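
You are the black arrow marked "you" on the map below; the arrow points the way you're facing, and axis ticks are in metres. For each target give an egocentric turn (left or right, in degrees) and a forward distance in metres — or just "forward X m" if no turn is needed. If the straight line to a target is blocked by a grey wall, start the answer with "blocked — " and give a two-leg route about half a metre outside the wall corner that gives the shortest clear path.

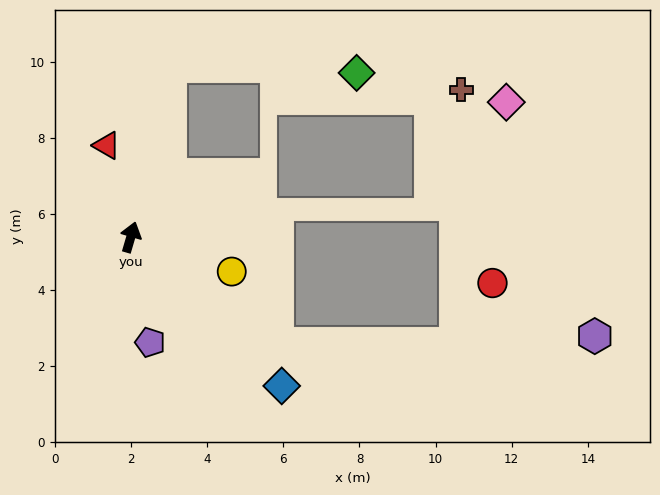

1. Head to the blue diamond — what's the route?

turn right 118°, forward 5.6 m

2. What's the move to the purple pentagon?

turn right 153°, forward 2.8 m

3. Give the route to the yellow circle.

turn right 93°, forward 2.8 m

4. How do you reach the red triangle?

turn left 31°, forward 2.5 m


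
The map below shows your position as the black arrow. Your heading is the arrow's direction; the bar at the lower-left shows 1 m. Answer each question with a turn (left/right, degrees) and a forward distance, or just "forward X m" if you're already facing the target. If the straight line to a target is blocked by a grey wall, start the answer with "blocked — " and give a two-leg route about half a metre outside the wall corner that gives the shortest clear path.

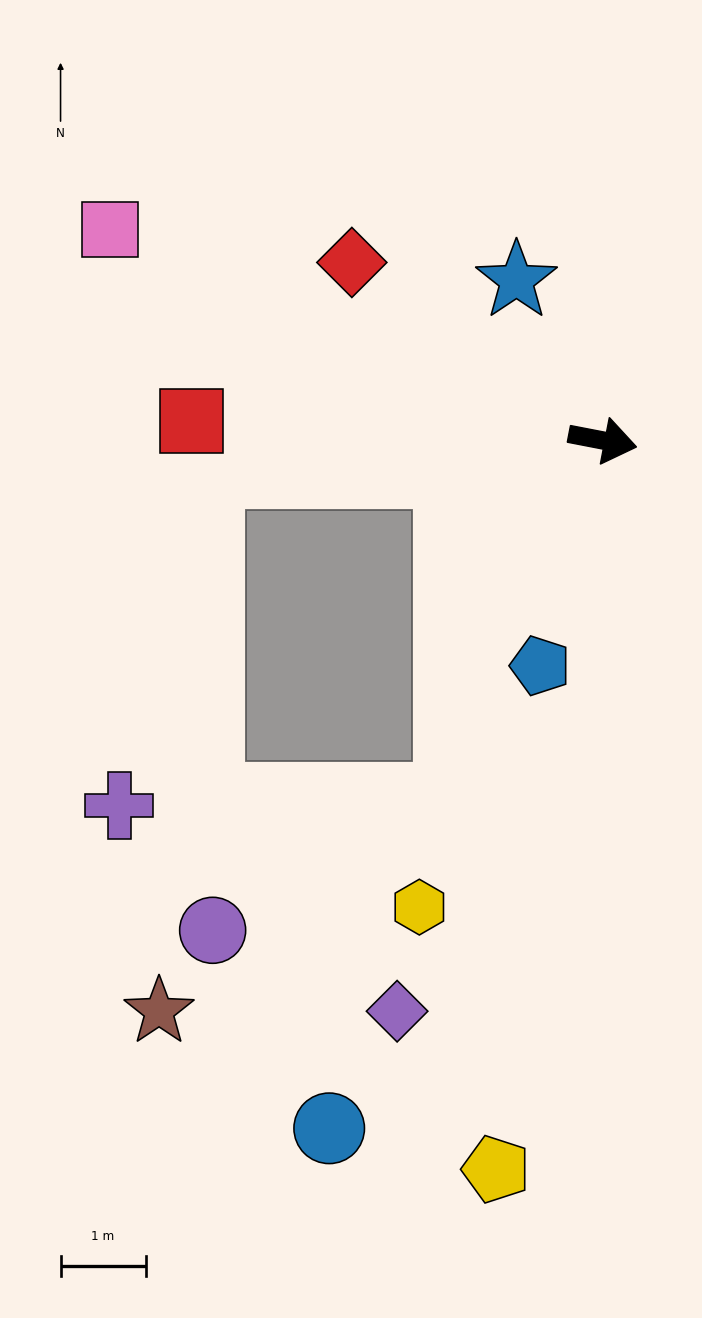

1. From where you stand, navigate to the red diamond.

turn left 156°, forward 3.6 m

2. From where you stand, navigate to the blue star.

turn left 129°, forward 2.1 m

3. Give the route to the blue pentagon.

turn right 95°, forward 2.8 m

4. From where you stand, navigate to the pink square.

turn left 168°, forward 6.3 m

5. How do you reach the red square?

turn right 172°, forward 4.8 m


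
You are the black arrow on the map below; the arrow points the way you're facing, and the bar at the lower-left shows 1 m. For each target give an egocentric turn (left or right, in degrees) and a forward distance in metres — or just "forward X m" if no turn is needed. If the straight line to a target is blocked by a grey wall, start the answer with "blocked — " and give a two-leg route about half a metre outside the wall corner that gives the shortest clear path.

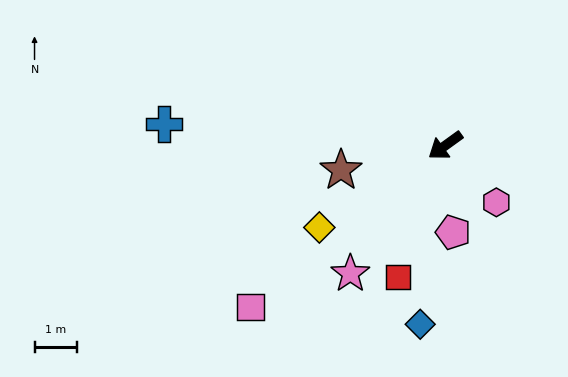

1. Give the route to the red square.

turn left 34°, forward 3.3 m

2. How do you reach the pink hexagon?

turn left 96°, forward 1.8 m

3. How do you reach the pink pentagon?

turn left 59°, forward 2.0 m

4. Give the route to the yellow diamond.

turn right 3°, forward 3.5 m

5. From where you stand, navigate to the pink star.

turn left 18°, forward 3.7 m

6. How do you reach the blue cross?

turn right 40°, forward 6.6 m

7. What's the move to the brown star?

turn right 23°, forward 2.5 m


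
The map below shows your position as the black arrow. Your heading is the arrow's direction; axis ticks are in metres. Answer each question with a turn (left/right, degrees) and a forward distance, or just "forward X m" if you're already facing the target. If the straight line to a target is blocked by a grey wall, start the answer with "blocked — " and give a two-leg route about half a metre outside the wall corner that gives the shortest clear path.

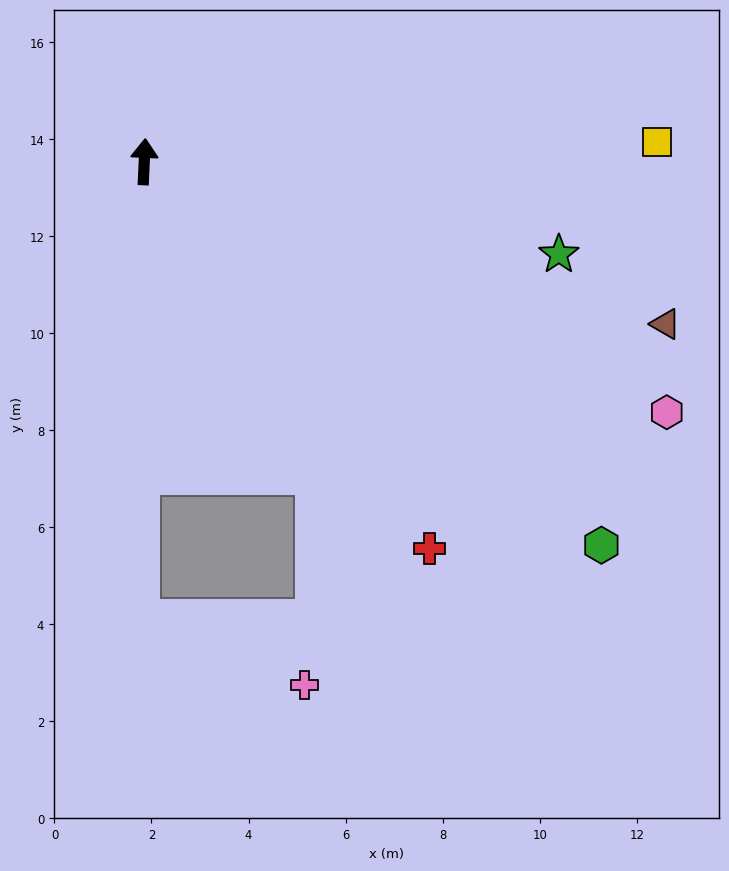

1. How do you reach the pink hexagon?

turn right 113°, forward 11.9 m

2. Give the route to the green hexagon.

turn right 127°, forward 12.3 m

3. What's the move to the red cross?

turn right 141°, forward 9.9 m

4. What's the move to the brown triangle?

turn right 105°, forward 11.3 m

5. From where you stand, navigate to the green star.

turn right 100°, forward 8.8 m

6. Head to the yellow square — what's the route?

turn right 85°, forward 10.6 m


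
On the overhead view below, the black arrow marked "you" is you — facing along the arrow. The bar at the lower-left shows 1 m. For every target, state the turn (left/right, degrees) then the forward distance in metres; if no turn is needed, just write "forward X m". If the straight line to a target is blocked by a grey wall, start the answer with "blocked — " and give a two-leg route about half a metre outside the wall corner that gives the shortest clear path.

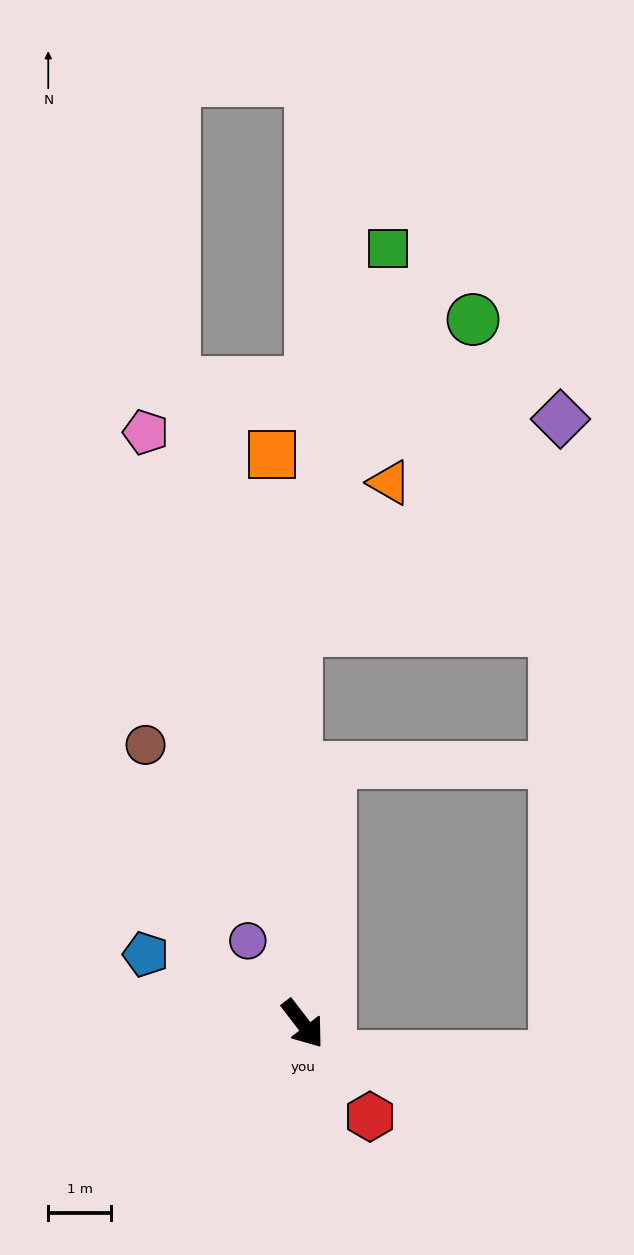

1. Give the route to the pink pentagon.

turn left 157°, forward 9.8 m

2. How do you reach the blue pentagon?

turn right 151°, forward 2.7 m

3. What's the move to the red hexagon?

forward 1.8 m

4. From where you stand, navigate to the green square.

blocked — turn left 143°, forward 6.3 m, then turn right 14°, forward 6.3 m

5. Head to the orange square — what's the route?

turn left 146°, forward 9.1 m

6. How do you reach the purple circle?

turn left 176°, forward 1.6 m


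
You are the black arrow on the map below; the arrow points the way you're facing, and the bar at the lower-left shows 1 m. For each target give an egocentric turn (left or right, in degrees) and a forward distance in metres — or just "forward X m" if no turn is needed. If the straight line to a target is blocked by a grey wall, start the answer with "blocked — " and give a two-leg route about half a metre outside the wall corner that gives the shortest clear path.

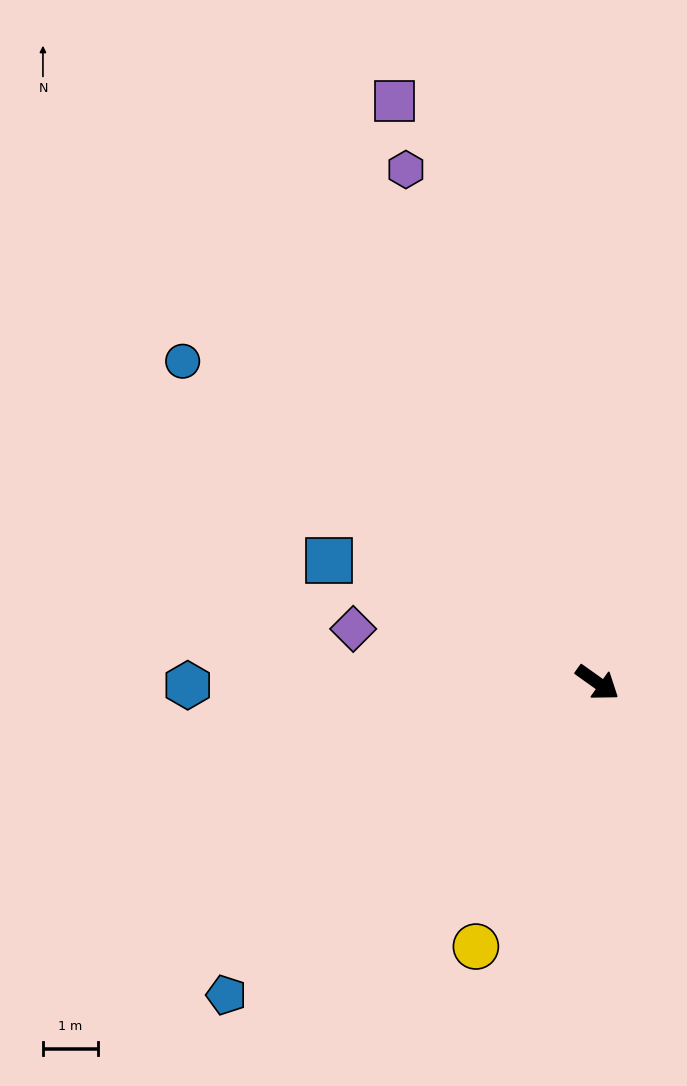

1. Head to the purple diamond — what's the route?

turn right 157°, forward 4.6 m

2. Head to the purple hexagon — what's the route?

turn left 146°, forward 10.0 m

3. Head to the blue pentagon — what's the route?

turn right 104°, forward 8.9 m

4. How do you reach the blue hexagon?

turn right 144°, forward 7.5 m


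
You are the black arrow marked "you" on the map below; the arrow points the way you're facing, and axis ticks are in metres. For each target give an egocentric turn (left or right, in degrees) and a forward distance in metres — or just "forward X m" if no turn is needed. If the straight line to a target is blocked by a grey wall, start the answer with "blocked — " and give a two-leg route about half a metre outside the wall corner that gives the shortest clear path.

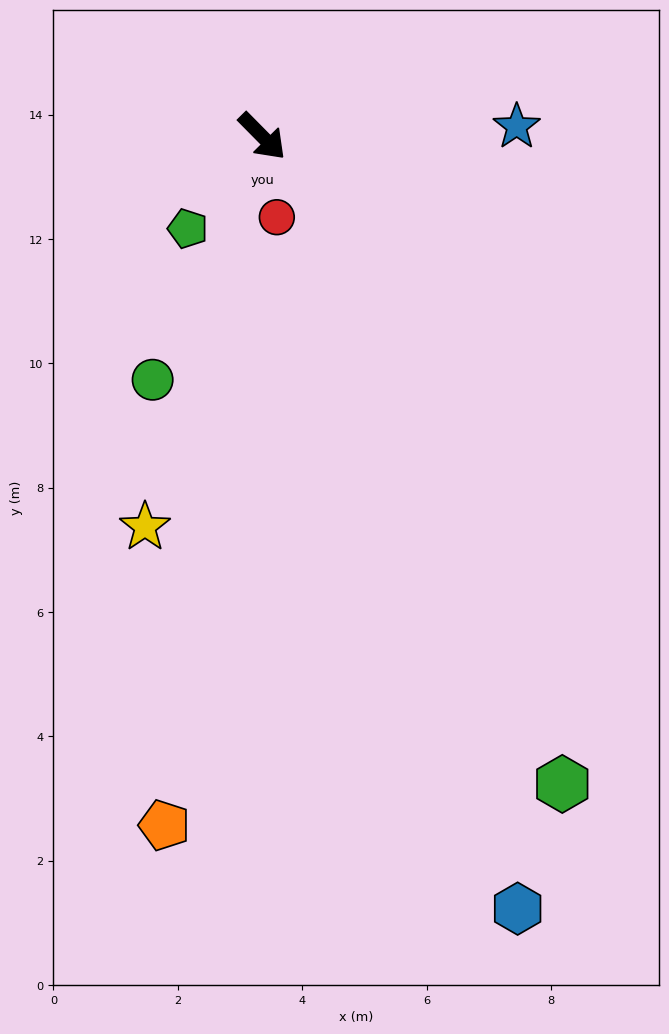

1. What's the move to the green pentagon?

turn right 84°, forward 1.9 m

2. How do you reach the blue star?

turn left 48°, forward 4.1 m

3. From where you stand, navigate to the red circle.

turn right 34°, forward 1.3 m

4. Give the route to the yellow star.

turn right 61°, forward 6.6 m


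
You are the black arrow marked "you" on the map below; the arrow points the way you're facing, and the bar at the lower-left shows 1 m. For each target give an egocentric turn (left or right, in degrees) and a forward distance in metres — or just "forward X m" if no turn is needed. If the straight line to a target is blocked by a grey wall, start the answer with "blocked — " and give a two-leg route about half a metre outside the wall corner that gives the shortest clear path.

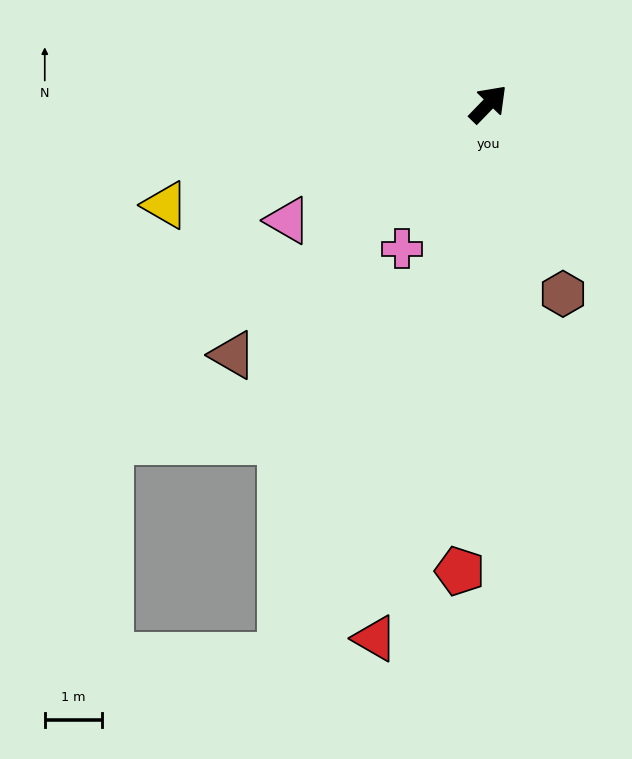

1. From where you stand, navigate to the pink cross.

turn right 167°, forward 2.9 m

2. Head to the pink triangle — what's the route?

turn left 164°, forward 4.0 m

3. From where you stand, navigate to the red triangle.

turn right 148°, forward 9.5 m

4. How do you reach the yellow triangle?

turn left 151°, forward 5.9 m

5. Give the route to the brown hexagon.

turn right 114°, forward 3.5 m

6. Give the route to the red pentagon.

turn right 139°, forward 8.1 m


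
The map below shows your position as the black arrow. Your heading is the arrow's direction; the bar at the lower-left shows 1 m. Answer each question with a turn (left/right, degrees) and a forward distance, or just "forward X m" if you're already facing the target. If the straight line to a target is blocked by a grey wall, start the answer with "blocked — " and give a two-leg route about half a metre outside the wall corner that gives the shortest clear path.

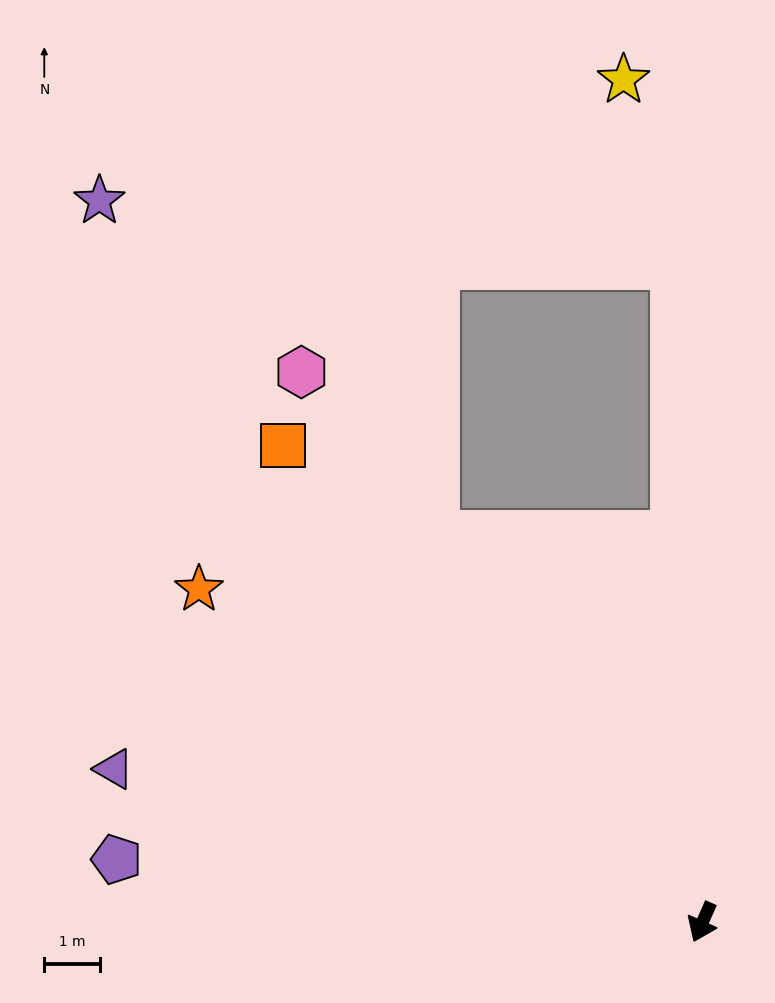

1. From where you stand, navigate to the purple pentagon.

turn right 72°, forward 10.6 m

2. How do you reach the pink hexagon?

turn right 120°, forward 12.2 m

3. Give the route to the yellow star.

blocked — turn right 154°, forward 11.8 m, then turn left 13°, forward 3.5 m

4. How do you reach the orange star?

turn right 100°, forward 10.9 m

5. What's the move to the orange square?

turn right 115°, forward 11.4 m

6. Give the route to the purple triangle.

turn right 81°, forward 10.9 m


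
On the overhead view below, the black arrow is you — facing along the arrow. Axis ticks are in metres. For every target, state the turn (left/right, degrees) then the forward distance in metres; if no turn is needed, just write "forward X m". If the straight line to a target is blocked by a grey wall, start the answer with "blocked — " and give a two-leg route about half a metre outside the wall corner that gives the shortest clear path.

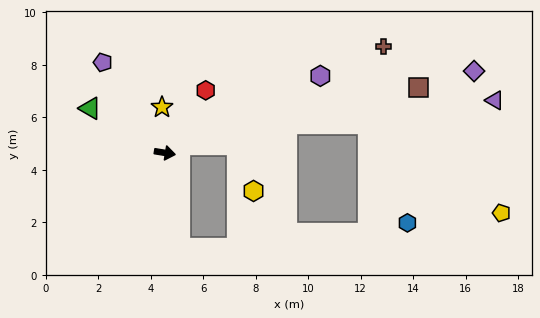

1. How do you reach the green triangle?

turn left 158°, forward 3.3 m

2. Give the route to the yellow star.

turn left 103°, forward 1.7 m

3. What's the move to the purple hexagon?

turn left 36°, forward 6.6 m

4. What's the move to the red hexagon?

turn left 66°, forward 2.8 m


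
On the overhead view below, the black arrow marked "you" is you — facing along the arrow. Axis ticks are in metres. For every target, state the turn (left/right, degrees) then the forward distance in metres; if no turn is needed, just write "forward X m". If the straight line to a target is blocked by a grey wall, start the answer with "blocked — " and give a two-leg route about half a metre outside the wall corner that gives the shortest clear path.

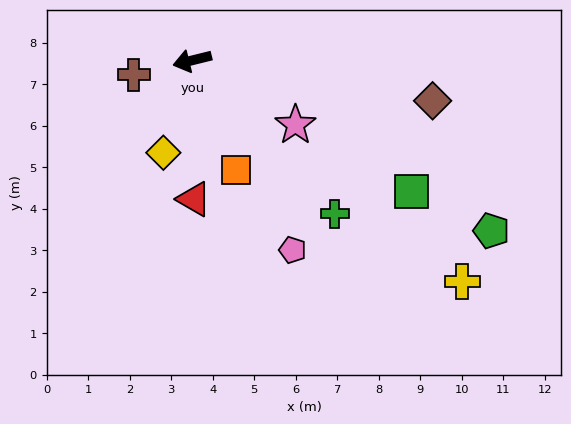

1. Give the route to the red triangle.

turn left 77°, forward 3.3 m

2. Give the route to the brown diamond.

turn left 157°, forward 5.9 m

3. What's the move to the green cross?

turn left 119°, forward 5.0 m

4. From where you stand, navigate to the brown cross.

forward 1.4 m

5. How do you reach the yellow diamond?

turn left 59°, forward 2.3 m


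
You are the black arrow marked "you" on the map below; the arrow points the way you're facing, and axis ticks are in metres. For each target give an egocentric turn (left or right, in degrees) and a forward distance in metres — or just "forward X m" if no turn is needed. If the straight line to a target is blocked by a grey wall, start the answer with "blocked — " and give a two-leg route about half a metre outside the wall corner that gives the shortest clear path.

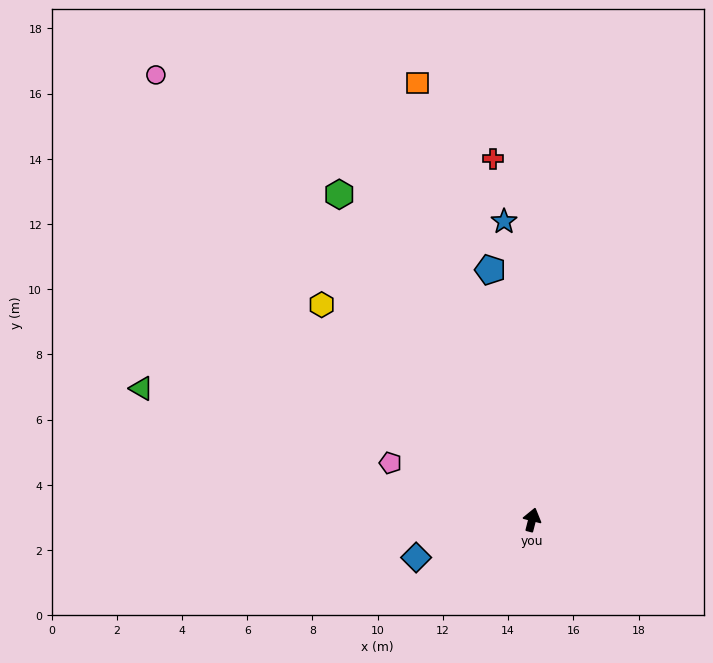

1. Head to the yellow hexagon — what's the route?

turn left 59°, forward 9.2 m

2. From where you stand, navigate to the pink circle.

turn left 55°, forward 17.9 m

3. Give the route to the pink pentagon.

turn left 83°, forward 4.7 m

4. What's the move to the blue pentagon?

turn left 24°, forward 7.8 m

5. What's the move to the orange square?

turn left 29°, forward 13.8 m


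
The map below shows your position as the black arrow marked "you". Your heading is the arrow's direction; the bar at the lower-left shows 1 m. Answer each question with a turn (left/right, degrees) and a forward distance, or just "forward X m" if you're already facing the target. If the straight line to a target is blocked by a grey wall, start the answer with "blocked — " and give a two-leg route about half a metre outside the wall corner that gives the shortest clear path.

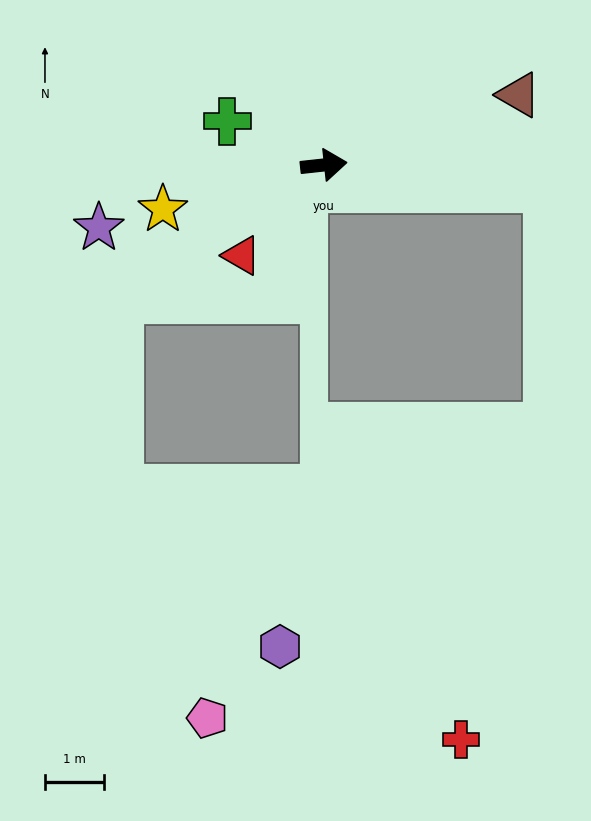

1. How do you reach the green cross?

turn left 149°, forward 1.8 m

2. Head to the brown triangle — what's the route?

turn left 14°, forward 3.5 m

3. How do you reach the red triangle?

turn right 138°, forward 2.1 m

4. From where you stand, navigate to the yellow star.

turn right 171°, forward 2.8 m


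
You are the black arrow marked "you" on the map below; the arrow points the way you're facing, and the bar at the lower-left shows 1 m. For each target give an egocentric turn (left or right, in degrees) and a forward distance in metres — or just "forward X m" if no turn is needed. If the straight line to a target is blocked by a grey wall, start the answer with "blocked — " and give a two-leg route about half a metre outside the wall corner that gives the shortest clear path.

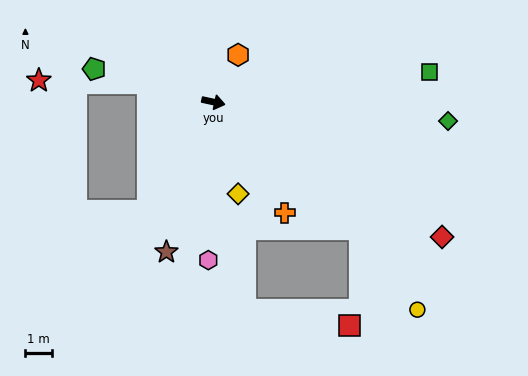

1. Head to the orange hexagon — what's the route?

turn left 75°, forward 2.0 m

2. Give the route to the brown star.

turn right 95°, forward 5.9 m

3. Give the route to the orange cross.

turn right 45°, forward 4.9 m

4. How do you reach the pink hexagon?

turn right 80°, forward 5.9 m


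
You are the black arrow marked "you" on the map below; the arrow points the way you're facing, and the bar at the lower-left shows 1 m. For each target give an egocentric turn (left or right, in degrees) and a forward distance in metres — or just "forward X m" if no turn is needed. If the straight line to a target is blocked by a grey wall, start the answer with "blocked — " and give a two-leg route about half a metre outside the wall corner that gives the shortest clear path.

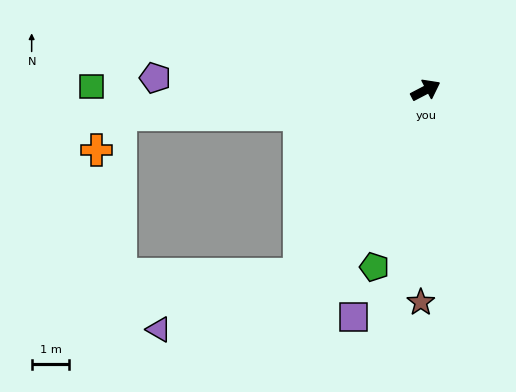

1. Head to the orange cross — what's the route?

blocked — turn left 157°, forward 8.1 m, then turn left 50°, forward 1.1 m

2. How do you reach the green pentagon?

turn right 134°, forward 4.9 m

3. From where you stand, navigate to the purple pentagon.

turn left 150°, forward 7.2 m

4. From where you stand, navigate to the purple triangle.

blocked — turn right 152°, forward 5.9 m, then turn right 34°, forward 4.0 m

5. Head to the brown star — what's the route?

turn right 119°, forward 5.6 m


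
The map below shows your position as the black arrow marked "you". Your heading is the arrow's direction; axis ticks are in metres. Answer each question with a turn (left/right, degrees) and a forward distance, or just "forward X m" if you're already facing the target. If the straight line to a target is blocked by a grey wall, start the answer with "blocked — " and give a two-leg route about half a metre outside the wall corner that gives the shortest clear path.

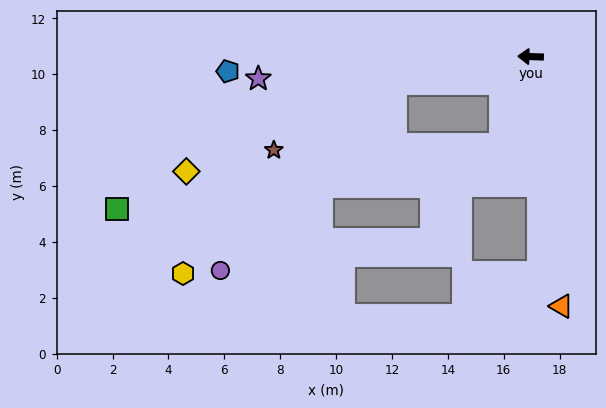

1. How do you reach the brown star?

blocked — turn left 13°, forward 4.9 m, then turn left 18°, forward 5.0 m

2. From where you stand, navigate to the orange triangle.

turn left 99°, forward 9.0 m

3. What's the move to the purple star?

turn left 6°, forward 9.8 m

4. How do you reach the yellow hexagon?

blocked — turn left 13°, forward 4.9 m, then turn left 31°, forward 10.2 m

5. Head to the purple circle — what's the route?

blocked — turn left 13°, forward 4.9 m, then turn left 36°, forward 9.2 m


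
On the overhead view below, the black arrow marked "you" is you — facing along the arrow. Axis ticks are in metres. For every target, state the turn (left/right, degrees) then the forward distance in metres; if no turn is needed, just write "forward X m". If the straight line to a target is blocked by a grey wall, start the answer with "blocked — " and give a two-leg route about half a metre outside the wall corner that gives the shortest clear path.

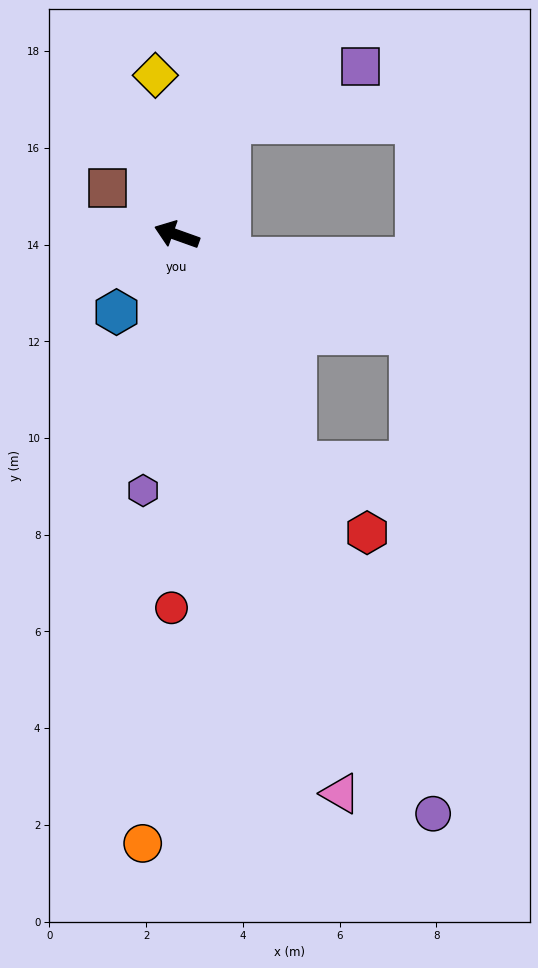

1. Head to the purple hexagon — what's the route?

turn left 102°, forward 5.3 m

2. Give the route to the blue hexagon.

turn left 72°, forward 2.0 m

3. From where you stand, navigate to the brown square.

turn right 14°, forward 1.7 m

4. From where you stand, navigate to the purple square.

blocked — turn right 96°, forward 2.6 m, then turn right 41°, forward 2.9 m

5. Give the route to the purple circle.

turn left 134°, forward 13.1 m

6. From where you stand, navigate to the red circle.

turn left 109°, forward 7.7 m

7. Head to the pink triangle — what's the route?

turn left 126°, forward 12.0 m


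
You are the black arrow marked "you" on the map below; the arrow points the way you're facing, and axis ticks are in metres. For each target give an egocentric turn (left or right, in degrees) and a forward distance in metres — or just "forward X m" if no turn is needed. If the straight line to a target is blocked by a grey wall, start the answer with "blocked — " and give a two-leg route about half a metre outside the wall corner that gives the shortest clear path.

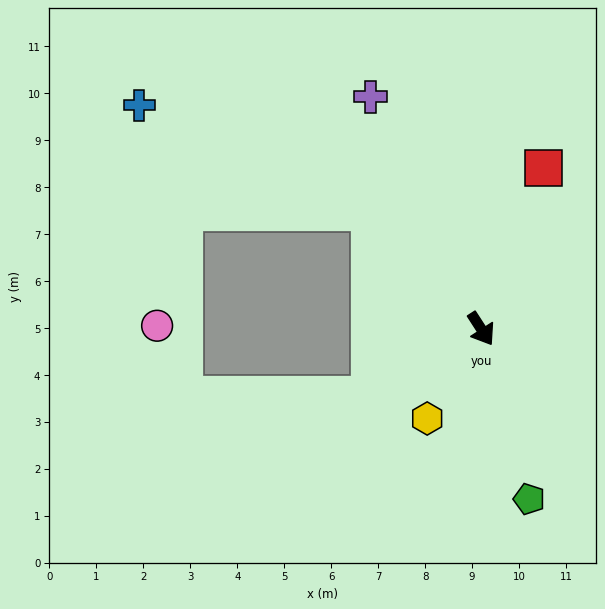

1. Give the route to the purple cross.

turn left 173°, forward 5.5 m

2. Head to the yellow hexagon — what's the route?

turn right 64°, forward 2.2 m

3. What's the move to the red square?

turn left 126°, forward 3.7 m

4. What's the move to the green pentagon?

turn right 17°, forward 3.8 m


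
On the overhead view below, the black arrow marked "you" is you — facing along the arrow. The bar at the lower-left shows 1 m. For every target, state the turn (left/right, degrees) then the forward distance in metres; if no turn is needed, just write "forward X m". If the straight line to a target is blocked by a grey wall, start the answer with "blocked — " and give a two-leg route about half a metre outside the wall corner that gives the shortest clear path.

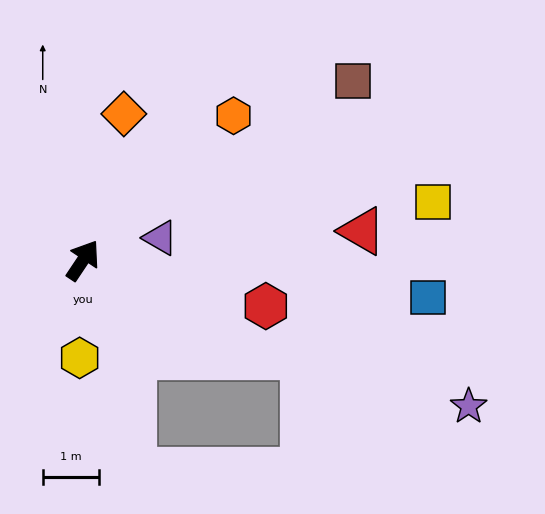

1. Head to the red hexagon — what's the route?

turn right 70°, forward 3.4 m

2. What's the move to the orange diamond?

turn left 18°, forward 2.7 m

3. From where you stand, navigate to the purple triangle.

turn right 40°, forward 1.4 m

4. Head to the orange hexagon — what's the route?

turn right 12°, forward 3.7 m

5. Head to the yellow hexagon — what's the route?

turn right 148°, forward 1.7 m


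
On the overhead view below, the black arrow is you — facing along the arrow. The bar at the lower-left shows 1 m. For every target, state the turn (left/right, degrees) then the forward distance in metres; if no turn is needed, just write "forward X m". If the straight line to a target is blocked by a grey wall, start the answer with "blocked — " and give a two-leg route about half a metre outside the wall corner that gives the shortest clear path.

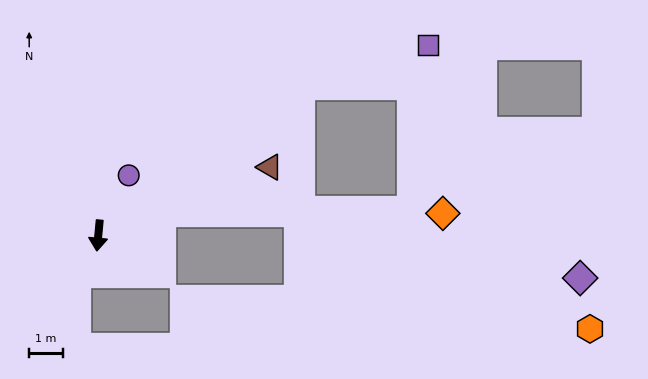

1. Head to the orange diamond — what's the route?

blocked — turn left 115°, forward 2.0 m, then turn right 20°, forward 8.3 m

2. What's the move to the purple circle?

turn left 159°, forward 2.0 m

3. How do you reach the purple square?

blocked — turn left 132°, forward 7.4 m, then turn right 19°, forward 3.9 m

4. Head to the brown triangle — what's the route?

turn left 117°, forward 5.4 m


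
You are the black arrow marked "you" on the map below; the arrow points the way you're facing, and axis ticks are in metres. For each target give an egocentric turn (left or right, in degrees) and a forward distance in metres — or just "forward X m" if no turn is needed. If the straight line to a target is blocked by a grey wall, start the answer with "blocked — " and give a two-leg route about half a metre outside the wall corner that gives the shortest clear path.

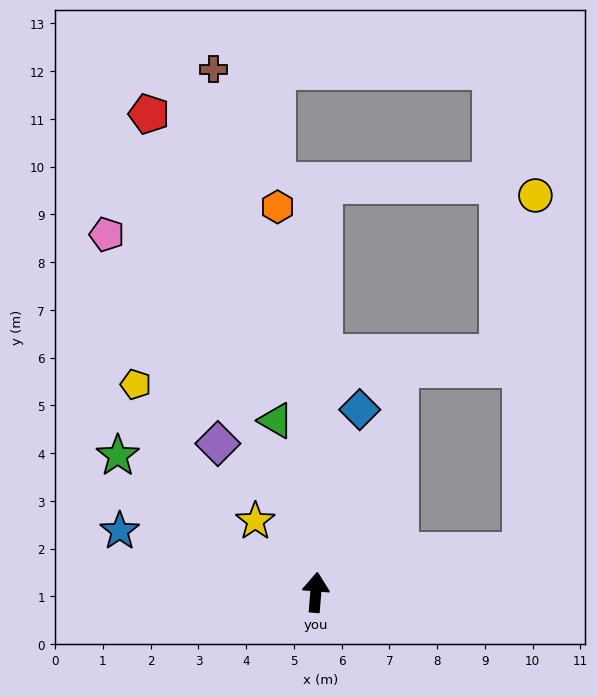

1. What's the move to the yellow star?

turn left 45°, forward 2.0 m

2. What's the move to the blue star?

turn left 77°, forward 4.3 m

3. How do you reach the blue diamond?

turn right 9°, forward 3.9 m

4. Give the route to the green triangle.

turn left 18°, forward 3.7 m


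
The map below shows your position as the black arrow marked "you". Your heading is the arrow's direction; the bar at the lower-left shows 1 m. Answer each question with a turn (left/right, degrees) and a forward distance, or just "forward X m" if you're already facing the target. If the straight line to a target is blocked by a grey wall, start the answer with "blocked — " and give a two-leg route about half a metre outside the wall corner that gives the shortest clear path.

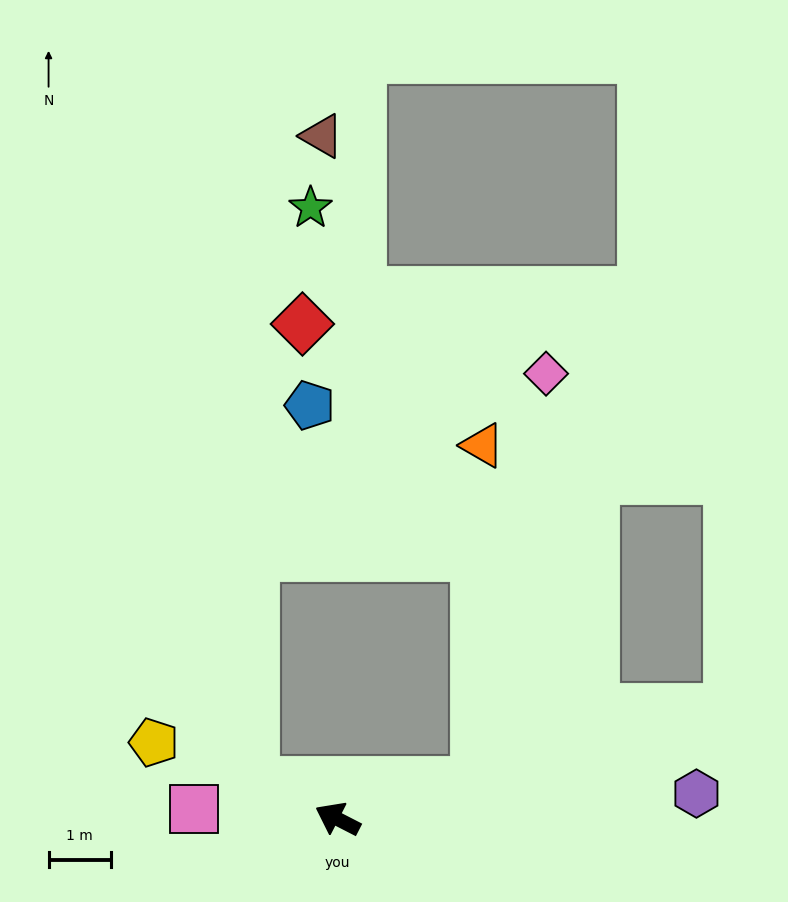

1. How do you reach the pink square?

turn left 23°, forward 2.3 m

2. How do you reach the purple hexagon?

turn right 149°, forward 5.8 m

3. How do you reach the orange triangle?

blocked — turn right 138°, forward 2.3 m, then turn left 74°, forward 5.4 m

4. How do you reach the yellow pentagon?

turn left 5°, forward 3.2 m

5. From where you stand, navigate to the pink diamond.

blocked — turn right 138°, forward 2.3 m, then turn left 66°, forward 6.6 m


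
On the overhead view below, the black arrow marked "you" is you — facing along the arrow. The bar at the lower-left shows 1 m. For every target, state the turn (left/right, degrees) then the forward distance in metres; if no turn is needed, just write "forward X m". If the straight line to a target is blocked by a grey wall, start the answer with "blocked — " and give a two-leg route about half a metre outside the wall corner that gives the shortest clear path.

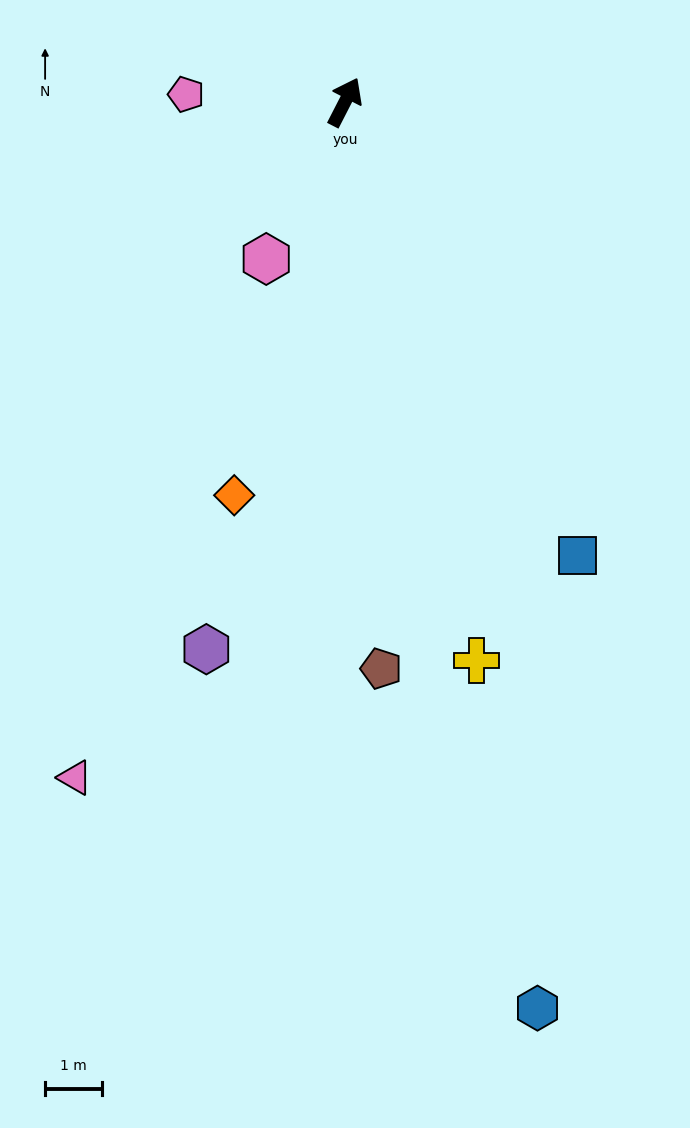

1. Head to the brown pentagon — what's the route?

turn right 149°, forward 10.0 m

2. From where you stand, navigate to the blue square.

turn right 126°, forward 9.0 m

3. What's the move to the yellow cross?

turn right 140°, forward 10.1 m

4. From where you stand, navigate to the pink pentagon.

turn left 114°, forward 2.8 m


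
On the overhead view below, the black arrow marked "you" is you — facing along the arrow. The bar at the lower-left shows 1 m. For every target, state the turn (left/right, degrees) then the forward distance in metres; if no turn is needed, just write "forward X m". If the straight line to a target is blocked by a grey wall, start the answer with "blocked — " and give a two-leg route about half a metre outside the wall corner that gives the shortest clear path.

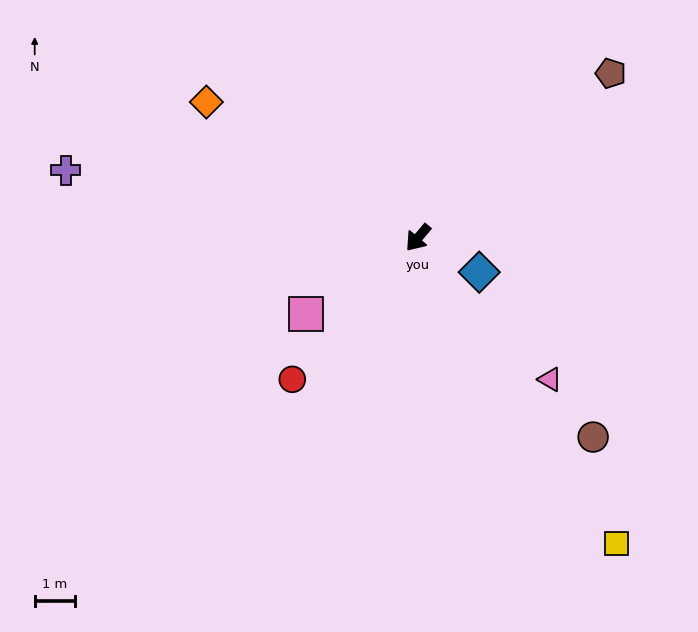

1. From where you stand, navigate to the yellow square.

turn left 73°, forward 9.0 m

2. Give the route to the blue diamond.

turn left 101°, forward 1.7 m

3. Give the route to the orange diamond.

turn right 82°, forward 6.2 m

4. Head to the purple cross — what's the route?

turn right 61°, forward 8.9 m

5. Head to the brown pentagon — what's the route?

turn left 171°, forward 6.3 m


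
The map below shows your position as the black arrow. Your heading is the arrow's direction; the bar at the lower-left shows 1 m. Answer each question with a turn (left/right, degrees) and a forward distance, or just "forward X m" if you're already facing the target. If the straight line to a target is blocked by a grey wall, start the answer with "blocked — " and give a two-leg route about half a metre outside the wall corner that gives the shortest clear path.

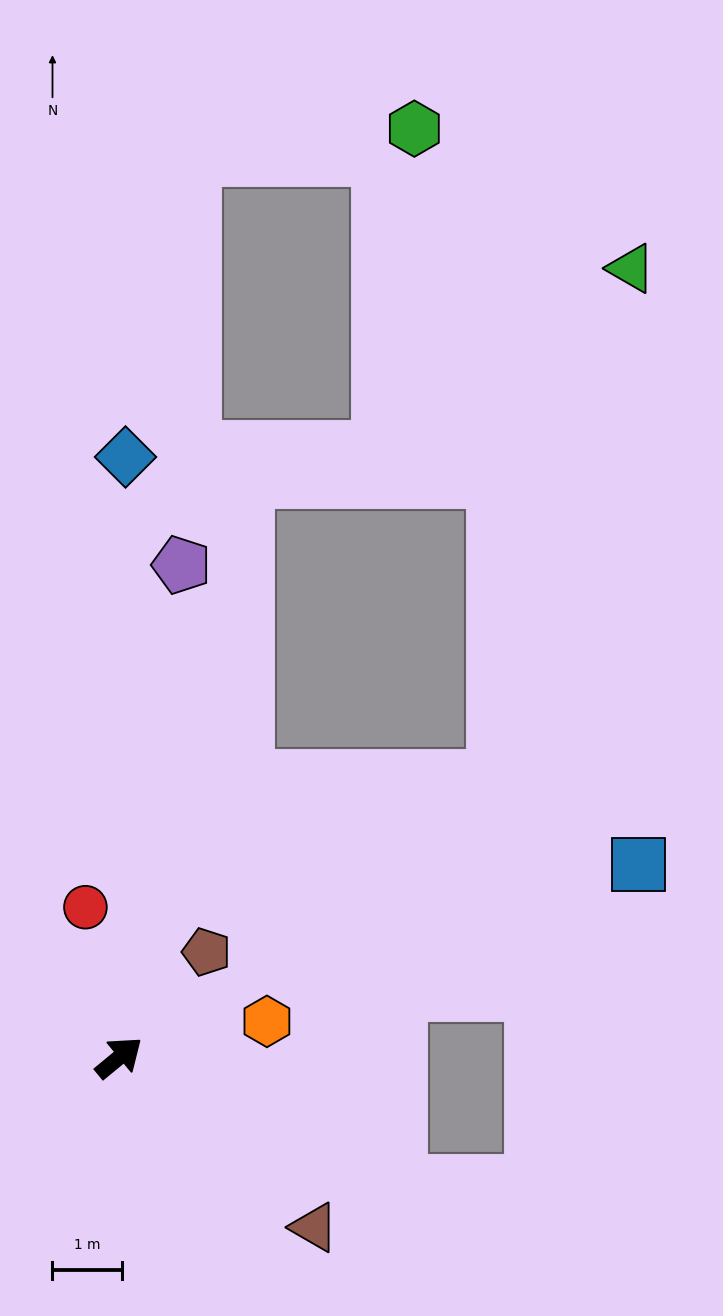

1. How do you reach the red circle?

turn left 63°, forward 2.2 m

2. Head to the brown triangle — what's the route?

turn right 81°, forward 3.7 m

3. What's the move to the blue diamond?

turn left 50°, forward 8.7 m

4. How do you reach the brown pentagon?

turn left 11°, forward 2.0 m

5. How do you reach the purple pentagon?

turn left 43°, forward 7.2 m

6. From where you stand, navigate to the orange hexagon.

turn right 26°, forward 2.2 m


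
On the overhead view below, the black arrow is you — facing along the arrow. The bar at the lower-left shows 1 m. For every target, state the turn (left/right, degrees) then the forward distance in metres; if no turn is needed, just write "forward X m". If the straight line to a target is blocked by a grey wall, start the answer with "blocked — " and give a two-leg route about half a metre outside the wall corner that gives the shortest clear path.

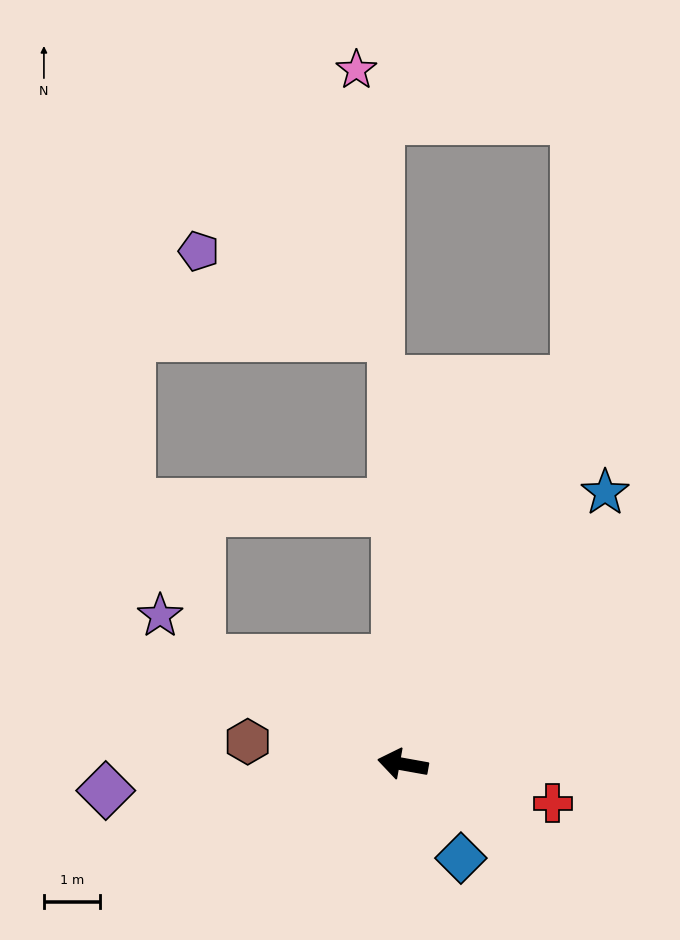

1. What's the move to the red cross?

turn left 176°, forward 2.8 m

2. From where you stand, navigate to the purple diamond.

turn left 15°, forward 5.3 m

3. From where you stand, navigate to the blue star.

turn right 117°, forward 6.0 m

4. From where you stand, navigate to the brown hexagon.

forward 2.8 m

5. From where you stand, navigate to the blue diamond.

turn left 132°, forward 2.0 m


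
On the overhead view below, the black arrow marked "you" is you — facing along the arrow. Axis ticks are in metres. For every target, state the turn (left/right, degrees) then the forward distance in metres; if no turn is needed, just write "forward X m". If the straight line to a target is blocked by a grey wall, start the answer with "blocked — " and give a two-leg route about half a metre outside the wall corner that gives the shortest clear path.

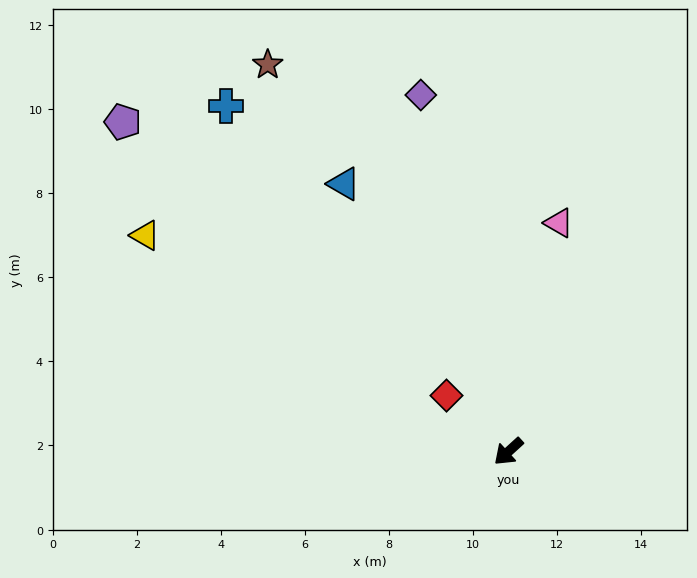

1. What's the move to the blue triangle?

turn right 101°, forward 7.5 m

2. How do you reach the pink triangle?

turn right 145°, forward 5.6 m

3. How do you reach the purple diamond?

turn right 119°, forward 8.7 m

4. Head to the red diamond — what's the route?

turn right 84°, forward 2.0 m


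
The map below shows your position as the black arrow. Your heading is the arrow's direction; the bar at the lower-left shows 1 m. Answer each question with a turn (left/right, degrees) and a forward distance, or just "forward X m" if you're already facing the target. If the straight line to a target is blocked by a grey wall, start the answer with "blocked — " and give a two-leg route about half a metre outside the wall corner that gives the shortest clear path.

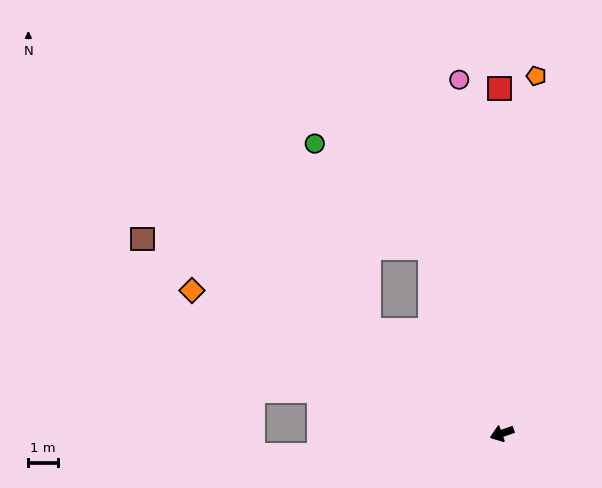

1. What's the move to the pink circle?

turn right 102°, forward 12.0 m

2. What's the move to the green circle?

blocked — turn right 88°, forward 6.7 m, then turn left 27°, forward 5.3 m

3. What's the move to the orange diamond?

turn right 44°, forward 11.5 m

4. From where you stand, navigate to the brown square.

turn right 48°, forward 13.8 m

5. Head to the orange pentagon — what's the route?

turn right 115°, forward 12.1 m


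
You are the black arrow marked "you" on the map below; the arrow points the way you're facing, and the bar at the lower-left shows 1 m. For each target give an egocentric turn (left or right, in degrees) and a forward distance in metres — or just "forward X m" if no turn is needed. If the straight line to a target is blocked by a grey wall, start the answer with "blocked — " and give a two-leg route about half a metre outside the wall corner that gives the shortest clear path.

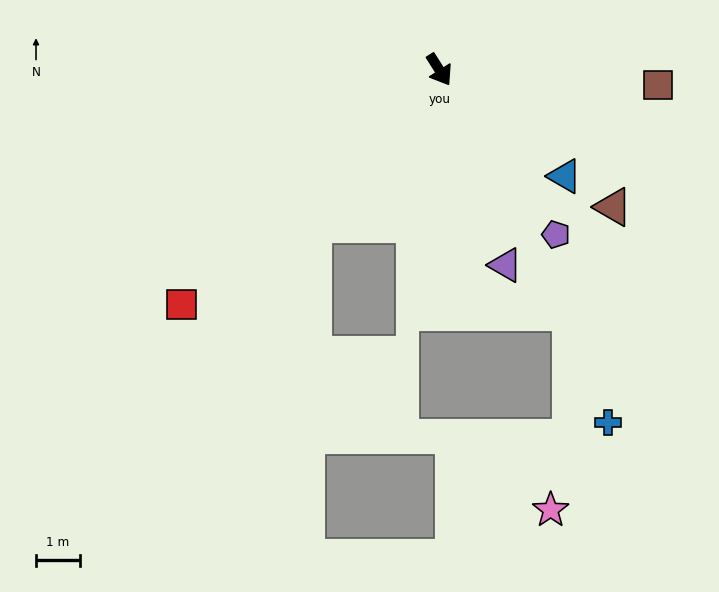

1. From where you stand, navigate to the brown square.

turn left 54°, forward 5.0 m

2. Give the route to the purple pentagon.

turn left 3°, forward 4.6 m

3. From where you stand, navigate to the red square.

turn right 80°, forward 7.9 m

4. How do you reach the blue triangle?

turn left 17°, forward 3.7 m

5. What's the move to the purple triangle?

turn right 14°, forward 4.7 m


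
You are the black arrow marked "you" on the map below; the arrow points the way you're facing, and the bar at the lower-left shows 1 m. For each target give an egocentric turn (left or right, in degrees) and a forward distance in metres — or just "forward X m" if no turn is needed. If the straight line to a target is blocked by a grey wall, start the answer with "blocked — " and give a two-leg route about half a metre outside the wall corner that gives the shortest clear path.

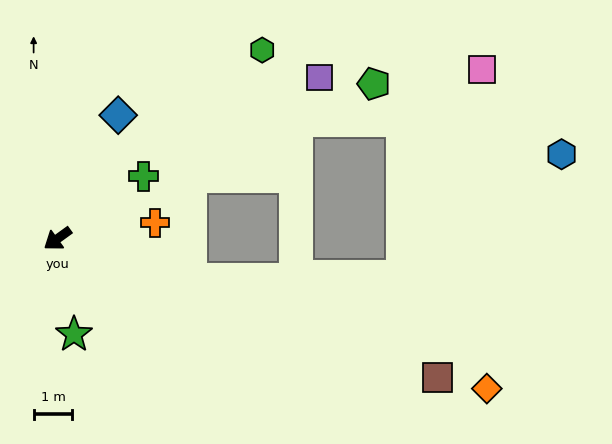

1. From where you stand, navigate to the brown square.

turn left 124°, forward 10.4 m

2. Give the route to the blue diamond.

turn right 152°, forward 3.5 m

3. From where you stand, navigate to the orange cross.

turn left 153°, forward 2.5 m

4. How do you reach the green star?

turn left 64°, forward 2.5 m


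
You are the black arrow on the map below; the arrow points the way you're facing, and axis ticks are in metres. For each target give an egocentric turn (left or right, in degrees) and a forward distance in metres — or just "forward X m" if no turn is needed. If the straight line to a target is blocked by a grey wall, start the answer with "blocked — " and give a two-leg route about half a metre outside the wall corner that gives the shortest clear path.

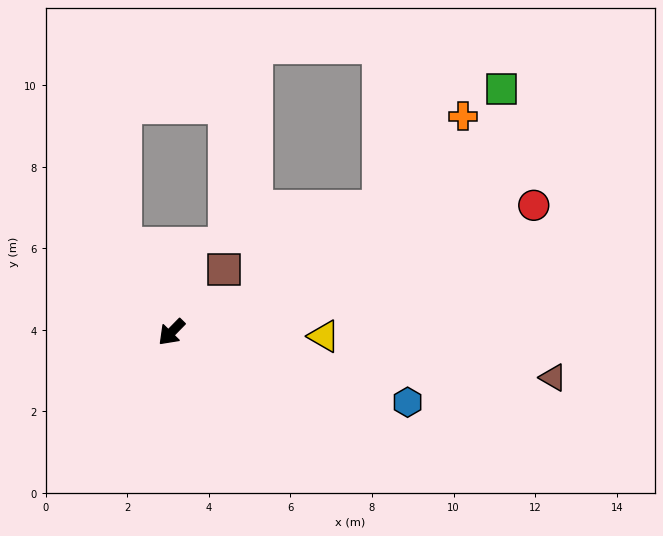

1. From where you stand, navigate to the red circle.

turn left 154°, forward 9.4 m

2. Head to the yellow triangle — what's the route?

turn left 133°, forward 3.7 m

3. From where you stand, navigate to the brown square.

turn right 175°, forward 2.0 m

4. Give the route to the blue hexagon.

turn left 118°, forward 6.0 m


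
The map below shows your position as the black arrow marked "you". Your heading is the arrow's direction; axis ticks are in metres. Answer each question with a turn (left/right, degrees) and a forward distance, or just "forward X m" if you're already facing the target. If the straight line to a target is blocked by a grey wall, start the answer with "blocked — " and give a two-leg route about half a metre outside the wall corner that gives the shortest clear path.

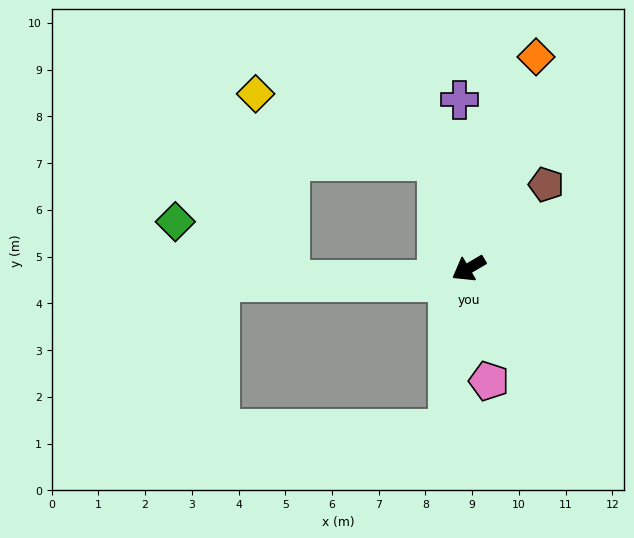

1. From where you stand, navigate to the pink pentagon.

turn left 70°, forward 2.4 m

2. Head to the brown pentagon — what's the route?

turn right 163°, forward 2.4 m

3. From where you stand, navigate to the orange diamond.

turn right 138°, forward 4.7 m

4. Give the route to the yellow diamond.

blocked — turn right 104°, forward 2.4 m, then turn left 53°, forward 4.1 m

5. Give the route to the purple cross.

turn right 117°, forward 3.6 m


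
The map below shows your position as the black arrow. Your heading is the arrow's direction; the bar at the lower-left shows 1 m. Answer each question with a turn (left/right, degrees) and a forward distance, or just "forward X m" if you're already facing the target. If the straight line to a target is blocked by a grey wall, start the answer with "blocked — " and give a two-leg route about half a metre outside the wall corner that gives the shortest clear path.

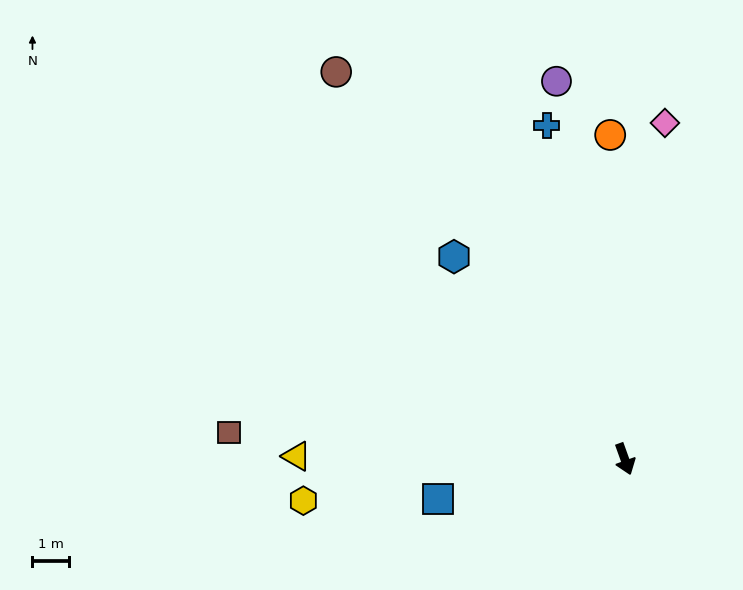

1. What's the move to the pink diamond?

turn left 153°, forward 9.3 m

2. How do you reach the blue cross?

turn left 173°, forward 9.5 m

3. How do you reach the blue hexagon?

turn right 160°, forward 7.3 m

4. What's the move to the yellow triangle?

turn right 110°, forward 9.1 m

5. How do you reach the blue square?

turn right 98°, forward 5.3 m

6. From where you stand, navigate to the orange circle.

turn left 163°, forward 9.0 m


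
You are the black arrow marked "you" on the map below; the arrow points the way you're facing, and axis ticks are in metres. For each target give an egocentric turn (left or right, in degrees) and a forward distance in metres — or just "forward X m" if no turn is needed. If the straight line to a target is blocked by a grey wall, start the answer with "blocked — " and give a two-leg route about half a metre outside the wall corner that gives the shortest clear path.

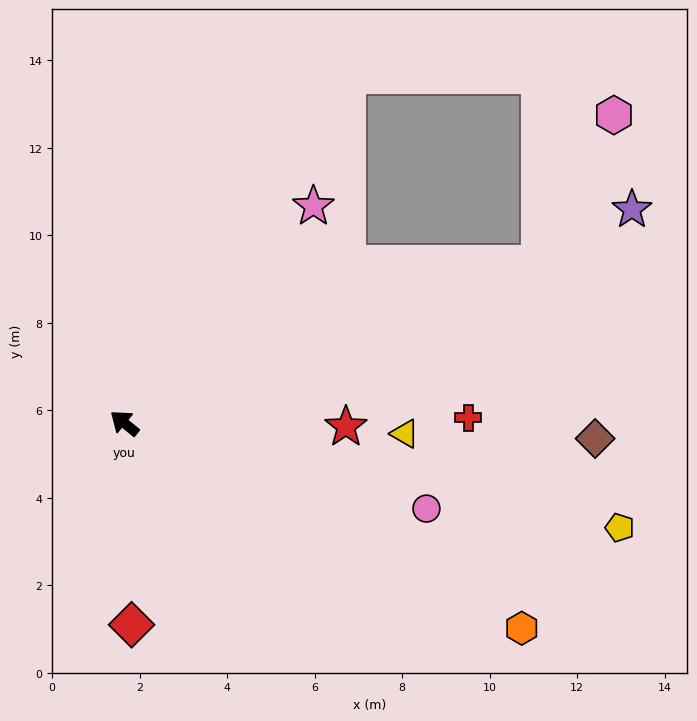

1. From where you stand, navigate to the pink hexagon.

blocked — turn right 120°, forward 10.2 m, then turn left 43°, forward 3.8 m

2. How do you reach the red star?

turn right 142°, forward 5.1 m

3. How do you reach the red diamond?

turn left 131°, forward 4.6 m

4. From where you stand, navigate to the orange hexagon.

turn right 168°, forward 10.2 m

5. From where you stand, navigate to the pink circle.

turn right 157°, forward 7.2 m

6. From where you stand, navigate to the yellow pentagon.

turn right 153°, forward 11.6 m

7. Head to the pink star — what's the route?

turn right 92°, forward 6.6 m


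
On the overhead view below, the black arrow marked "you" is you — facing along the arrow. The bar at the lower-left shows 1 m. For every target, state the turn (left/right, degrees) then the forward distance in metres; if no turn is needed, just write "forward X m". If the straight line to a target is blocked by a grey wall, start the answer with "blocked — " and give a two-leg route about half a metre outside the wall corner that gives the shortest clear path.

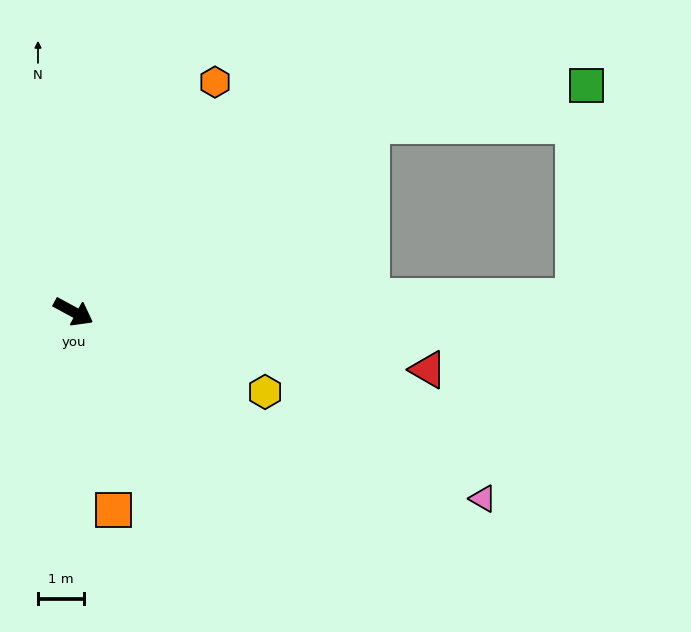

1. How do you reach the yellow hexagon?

turn left 6°, forward 4.5 m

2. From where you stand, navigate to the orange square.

turn right 50°, forward 4.4 m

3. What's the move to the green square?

blocked — turn left 61°, forward 7.7 m, then turn right 22°, forward 4.8 m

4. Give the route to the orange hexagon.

turn left 87°, forward 5.9 m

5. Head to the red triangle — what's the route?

turn left 19°, forward 7.9 m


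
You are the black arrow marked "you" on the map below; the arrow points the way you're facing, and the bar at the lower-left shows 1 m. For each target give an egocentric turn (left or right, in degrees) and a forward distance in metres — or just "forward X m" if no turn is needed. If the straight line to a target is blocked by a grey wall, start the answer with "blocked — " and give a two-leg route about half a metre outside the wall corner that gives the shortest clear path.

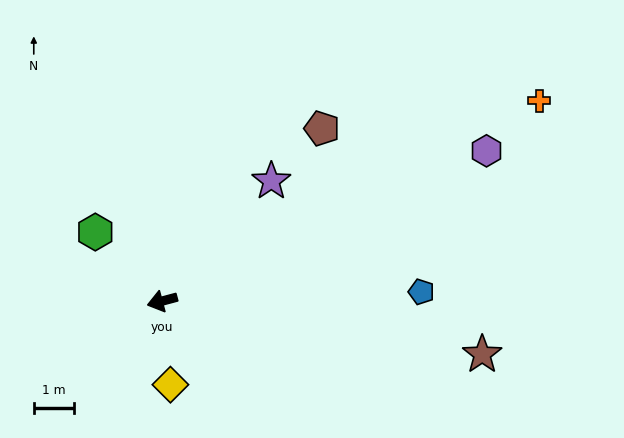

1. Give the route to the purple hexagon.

turn right 170°, forward 9.0 m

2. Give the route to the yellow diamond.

turn left 81°, forward 2.1 m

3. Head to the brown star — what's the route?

turn left 156°, forward 8.1 m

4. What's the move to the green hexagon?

turn right 61°, forward 2.4 m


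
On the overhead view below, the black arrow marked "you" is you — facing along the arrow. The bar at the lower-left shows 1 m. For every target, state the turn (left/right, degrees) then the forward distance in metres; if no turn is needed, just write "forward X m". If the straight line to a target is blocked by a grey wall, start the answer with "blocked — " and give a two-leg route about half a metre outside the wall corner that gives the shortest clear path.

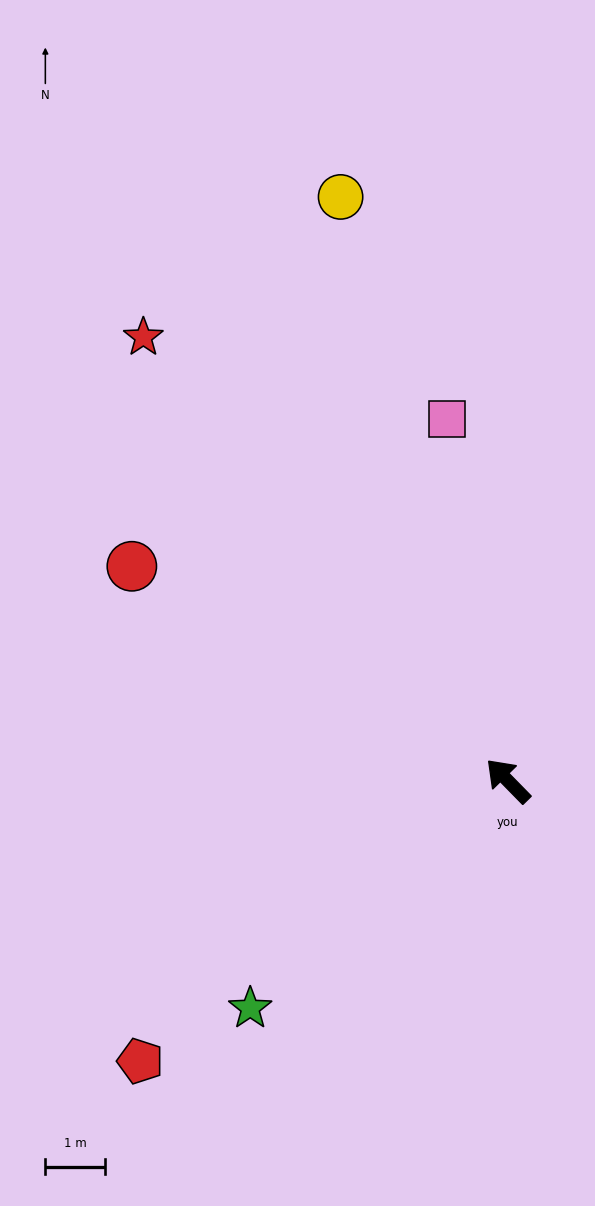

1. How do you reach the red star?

turn right 5°, forward 9.6 m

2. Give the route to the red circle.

turn left 16°, forward 7.2 m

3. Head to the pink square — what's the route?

turn right 35°, forward 6.1 m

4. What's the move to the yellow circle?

turn right 28°, forward 10.1 m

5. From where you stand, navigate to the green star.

turn left 87°, forward 5.7 m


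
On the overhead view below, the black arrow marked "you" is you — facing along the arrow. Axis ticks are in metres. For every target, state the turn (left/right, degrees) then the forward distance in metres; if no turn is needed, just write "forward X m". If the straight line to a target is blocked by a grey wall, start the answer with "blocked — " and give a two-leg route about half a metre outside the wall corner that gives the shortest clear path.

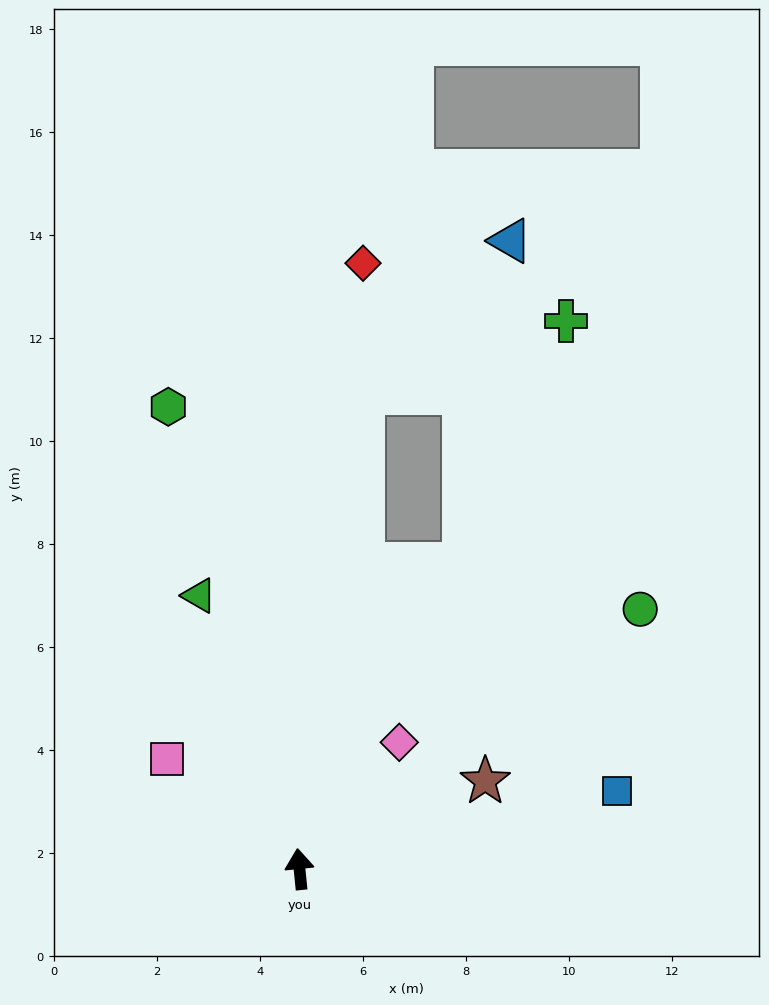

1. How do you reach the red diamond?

turn right 12°, forward 11.8 m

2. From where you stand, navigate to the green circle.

turn right 58°, forward 8.3 m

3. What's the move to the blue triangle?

blocked — turn right 34°, forward 6.7 m, then turn left 20°, forward 6.4 m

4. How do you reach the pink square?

turn left 45°, forward 3.3 m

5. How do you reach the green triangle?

turn left 14°, forward 5.7 m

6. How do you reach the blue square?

turn right 82°, forward 6.3 m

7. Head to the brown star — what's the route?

turn right 70°, forward 4.0 m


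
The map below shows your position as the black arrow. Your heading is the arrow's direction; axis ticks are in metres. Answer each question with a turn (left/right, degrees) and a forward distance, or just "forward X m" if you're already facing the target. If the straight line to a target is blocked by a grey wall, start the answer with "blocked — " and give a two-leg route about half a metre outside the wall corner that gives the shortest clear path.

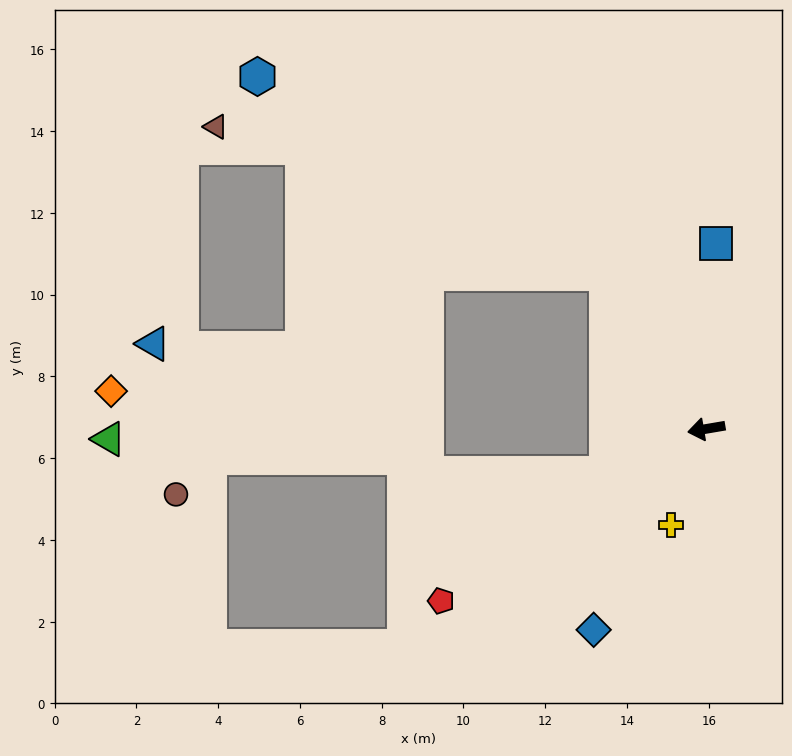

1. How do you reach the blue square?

turn right 103°, forward 4.5 m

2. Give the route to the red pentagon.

turn left 23°, forward 7.7 m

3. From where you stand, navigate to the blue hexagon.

blocked — turn right 67°, forward 4.5 m, then turn left 28°, forward 9.8 m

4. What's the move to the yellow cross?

turn left 60°, forward 2.5 m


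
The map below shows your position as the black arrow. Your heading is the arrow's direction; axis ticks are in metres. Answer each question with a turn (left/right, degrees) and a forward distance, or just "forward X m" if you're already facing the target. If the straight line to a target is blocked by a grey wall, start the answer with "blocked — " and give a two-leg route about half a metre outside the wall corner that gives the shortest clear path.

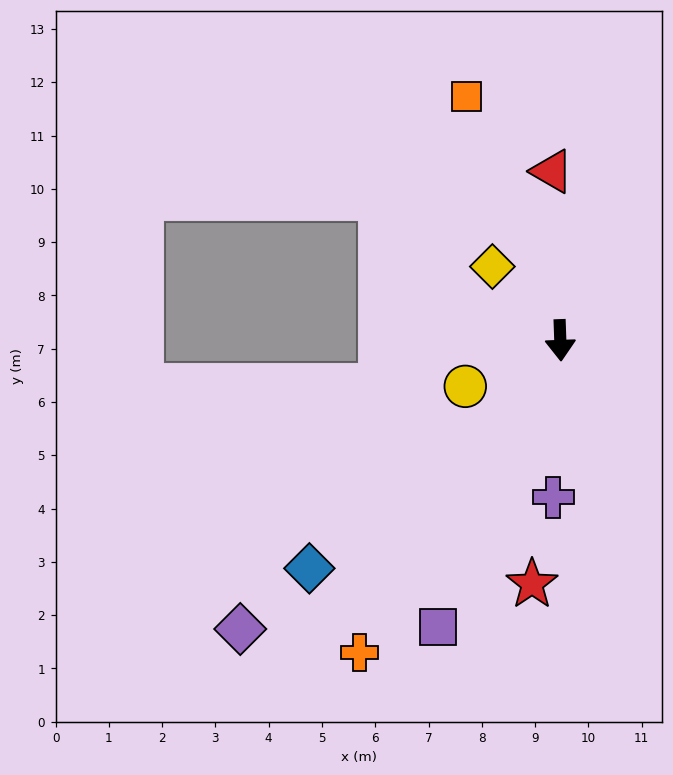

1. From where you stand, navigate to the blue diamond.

turn right 50°, forward 6.4 m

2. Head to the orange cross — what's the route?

turn right 35°, forward 7.0 m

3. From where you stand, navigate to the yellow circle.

turn right 66°, forward 2.0 m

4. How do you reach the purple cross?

turn right 5°, forward 2.9 m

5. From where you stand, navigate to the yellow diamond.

turn right 139°, forward 1.9 m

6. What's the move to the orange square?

turn right 161°, forward 4.9 m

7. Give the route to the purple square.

turn right 25°, forward 5.8 m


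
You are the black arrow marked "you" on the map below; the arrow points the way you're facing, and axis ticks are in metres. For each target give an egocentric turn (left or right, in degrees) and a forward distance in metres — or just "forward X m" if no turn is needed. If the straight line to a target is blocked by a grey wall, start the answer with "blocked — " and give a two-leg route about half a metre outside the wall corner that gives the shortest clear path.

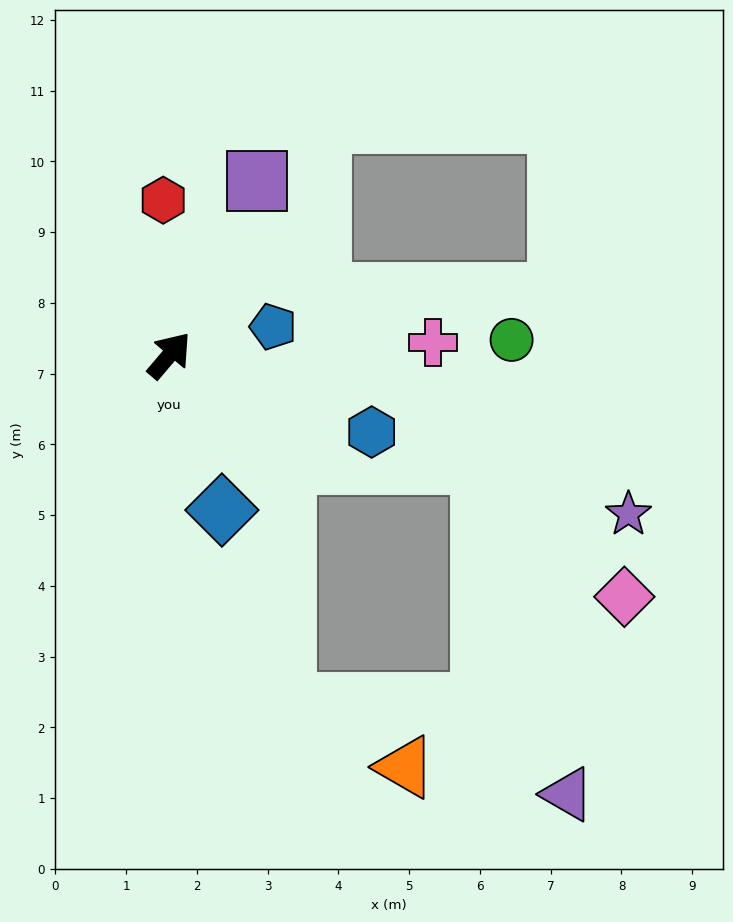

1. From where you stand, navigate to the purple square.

turn left 14°, forward 2.8 m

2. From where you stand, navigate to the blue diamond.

turn right 121°, forward 2.3 m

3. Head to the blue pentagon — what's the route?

turn right 34°, forward 1.5 m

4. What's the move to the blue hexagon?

turn right 70°, forward 3.1 m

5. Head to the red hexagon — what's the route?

turn left 43°, forward 2.2 m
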